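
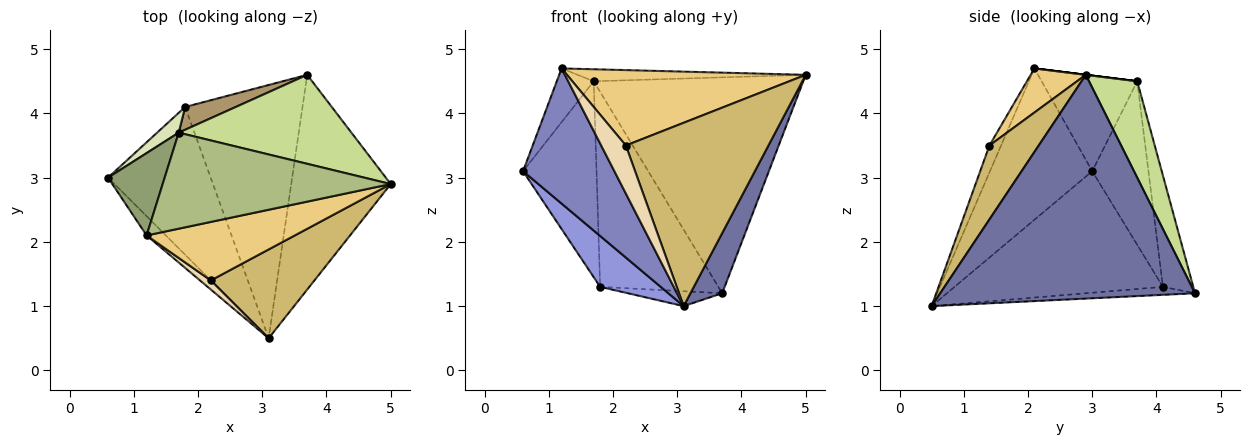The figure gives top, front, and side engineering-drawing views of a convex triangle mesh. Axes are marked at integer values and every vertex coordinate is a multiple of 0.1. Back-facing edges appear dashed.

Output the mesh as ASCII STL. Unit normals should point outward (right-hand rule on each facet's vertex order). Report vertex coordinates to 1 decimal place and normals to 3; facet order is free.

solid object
 facet normal 0.908 -0.113 -0.404
  outer loop
   vertex 3.7 4.6 1.2
   vertex 5.0 2.9 4.6
   vertex 3.1 0.5 1.0
  endloop
 endfacet
 facet normal -0.743 -0.663 -0.095
  outer loop
   vertex 1.2 2.1 4.7
   vertex 0.6 3.0 3.1
   vertex 3.1 0.5 1.0
  endloop
 endfacet
 facet normal -0.746 -0.217 -0.630
  outer loop
   vertex 1.8 4.1 1.3
   vertex 3.1 0.5 1.0
   vertex 0.6 3.0 3.1
  endloop
 endfacet
 facet normal -0.068 0.059 -0.996
  outer loop
   vertex 1.8 4.1 1.3
   vertex 3.7 4.6 1.2
   vertex 3.1 0.5 1.0
  endloop
 endfacet
 facet normal -0.816 0.316 0.484
  outer loop
   vertex 1.7 3.7 4.5
   vertex 0.6 3.0 3.1
   vertex 1.2 2.1 4.7
  endloop
 endfacet
 facet normal 0.000 0.124 0.992
  outer loop
   vertex 1.7 3.7 4.5
   vertex 1.2 2.1 4.7
   vertex 5.0 2.9 4.6
  endloop
 endfacet
 facet normal 0.208 0.904 0.373
  outer loop
   vertex 1.7 3.7 4.5
   vertex 5.0 2.9 4.6
   vertex 3.7 4.6 1.2
  endloop
 endfacet
 facet normal -0.606 0.792 0.080
  outer loop
   vertex 1.7 3.7 4.5
   vertex 1.8 4.1 1.3
   vertex 0.6 3.0 3.1
  endloop
 endfacet
 facet normal -0.247 0.962 0.113
  outer loop
   vertex 1.7 3.7 4.5
   vertex 3.7 4.6 1.2
   vertex 1.8 4.1 1.3
  endloop
 endfacet
 facet normal 0.297 -0.859 0.416
  outer loop
   vertex 2.2 1.4 3.5
   vertex 3.1 0.5 1.0
   vertex 5.0 2.9 4.6
  endloop
 endfacet
 facet normal 0.180 -0.777 0.603
  outer loop
   vertex 2.2 1.4 3.5
   vertex 5.0 2.9 4.6
   vertex 1.2 2.1 4.7
  endloop
 endfacet
 facet normal -0.421 -0.891 0.169
  outer loop
   vertex 2.2 1.4 3.5
   vertex 1.2 2.1 4.7
   vertex 3.1 0.5 1.0
  endloop
 endfacet
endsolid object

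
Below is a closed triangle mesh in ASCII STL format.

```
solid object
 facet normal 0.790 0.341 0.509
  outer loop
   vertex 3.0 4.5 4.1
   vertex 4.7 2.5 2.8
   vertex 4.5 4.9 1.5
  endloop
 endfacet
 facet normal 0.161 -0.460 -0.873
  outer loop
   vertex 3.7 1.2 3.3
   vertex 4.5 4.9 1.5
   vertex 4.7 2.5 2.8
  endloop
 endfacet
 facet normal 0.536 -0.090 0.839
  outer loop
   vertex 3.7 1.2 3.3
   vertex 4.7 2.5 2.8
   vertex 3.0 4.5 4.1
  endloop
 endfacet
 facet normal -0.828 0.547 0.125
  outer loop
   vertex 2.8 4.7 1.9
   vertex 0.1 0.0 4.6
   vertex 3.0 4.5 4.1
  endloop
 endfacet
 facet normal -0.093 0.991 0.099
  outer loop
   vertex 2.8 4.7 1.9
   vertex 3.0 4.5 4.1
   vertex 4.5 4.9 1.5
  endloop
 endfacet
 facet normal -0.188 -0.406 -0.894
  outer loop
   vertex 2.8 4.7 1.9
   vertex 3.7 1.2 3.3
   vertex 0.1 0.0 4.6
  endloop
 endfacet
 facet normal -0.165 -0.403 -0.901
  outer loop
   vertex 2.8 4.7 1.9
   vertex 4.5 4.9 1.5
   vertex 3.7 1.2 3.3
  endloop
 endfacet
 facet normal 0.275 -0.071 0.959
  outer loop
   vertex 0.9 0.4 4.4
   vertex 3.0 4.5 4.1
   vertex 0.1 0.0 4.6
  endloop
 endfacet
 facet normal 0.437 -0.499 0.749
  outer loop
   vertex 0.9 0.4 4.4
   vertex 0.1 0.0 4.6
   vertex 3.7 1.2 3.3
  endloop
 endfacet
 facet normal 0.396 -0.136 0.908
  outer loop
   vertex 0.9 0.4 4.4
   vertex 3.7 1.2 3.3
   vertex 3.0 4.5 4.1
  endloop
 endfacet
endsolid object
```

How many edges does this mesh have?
15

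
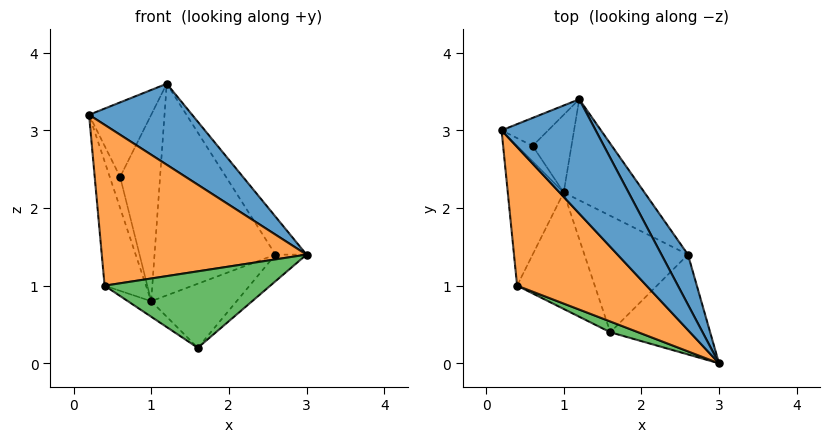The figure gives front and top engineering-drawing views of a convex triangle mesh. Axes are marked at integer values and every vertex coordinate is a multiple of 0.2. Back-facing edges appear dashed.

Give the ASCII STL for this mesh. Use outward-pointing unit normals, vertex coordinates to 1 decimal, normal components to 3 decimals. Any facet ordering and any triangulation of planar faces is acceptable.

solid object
 facet normal -0.095 -0.576 0.812
  outer loop
   vertex 1.2 3.4 3.6
   vertex 0.2 3.0 3.2
   vertex 3.0 0.0 1.4
  endloop
 endfacet
 facet normal -0.365 -0.705 0.608
  outer loop
   vertex 0.4 1.0 1.0
   vertex 3.0 0.0 1.4
   vertex 0.2 3.0 3.2
  endloop
 endfacet
 facet normal -0.373 -0.919 0.129
  outer loop
   vertex 0.4 1.0 1.0
   vertex 1.6 0.4 0.2
   vertex 3.0 0.0 1.4
  endloop
 endfacet
 facet normal -0.845 0.356 -0.400
  outer loop
   vertex 0.4 1.0 1.0
   vertex 0.2 3.0 3.2
   vertex 1.0 2.2 0.8
  endloop
 endfacet
 facet normal -0.511 0.114 -0.852
  outer loop
   vertex 0.4 1.0 1.0
   vertex 1.0 2.2 0.8
   vertex 1.6 0.4 0.2
  endloop
 endfacet
 facet normal -0.228 0.912 -0.342
  outer loop
   vertex 0.6 2.8 2.4
   vertex 0.2 3.0 3.2
   vertex 1.2 3.4 3.6
  endloop
 endfacet
 facet normal -0.408 0.816 -0.408
  outer loop
   vertex 0.6 2.8 2.4
   vertex 1.0 2.2 0.8
   vertex 0.2 3.0 3.2
  endloop
 endfacet
 facet normal -0.152 0.912 -0.380
  outer loop
   vertex 0.6 2.8 2.4
   vertex 1.2 3.4 3.6
   vertex 1.0 2.2 0.8
  endloop
 endfacet
 facet normal 0.670 0.191 -0.718
  outer loop
   vertex 2.6 1.4 1.4
   vertex 3.0 0.0 1.4
   vertex 1.6 0.4 0.2
  endloop
 endfacet
 facet normal 0.495 0.419 -0.761
  outer loop
   vertex 2.6 1.4 1.4
   vertex 1.6 0.4 0.2
   vertex 1.0 2.2 0.8
  endloop
 endfacet
 facet normal 0.904 0.258 0.340
  outer loop
   vertex 2.6 1.4 1.4
   vertex 1.2 3.4 3.6
   vertex 3.0 0.0 1.4
  endloop
 endfacet
 facet normal 0.522 0.770 -0.367
  outer loop
   vertex 2.6 1.4 1.4
   vertex 1.0 2.2 0.8
   vertex 1.2 3.4 3.6
  endloop
 endfacet
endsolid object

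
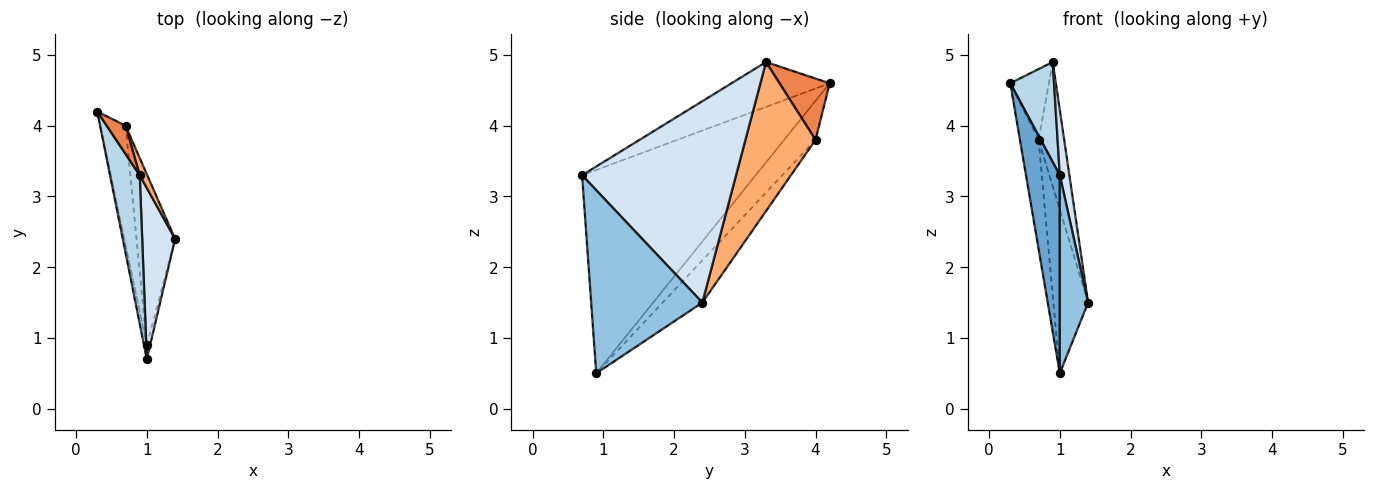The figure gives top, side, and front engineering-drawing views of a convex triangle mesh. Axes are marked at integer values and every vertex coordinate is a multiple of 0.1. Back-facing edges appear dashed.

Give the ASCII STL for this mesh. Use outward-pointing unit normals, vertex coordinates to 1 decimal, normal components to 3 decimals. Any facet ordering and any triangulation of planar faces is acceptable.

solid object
 facet normal -0.981 -0.191 -0.014
  outer loop
   vertex 1.0 0.9 0.5
   vertex 1.0 0.7 3.3
   vertex 0.3 4.2 4.6
  endloop
 endfacet
 facet normal 0.969 -0.247 -0.018
  outer loop
   vertex 1.0 0.9 0.5
   vertex 1.4 2.4 1.5
   vertex 1.0 0.7 3.3
  endloop
 endfacet
 facet normal -0.782 -0.349 0.517
  outer loop
   vertex 0.9 3.3 4.9
   vertex 0.3 4.2 4.6
   vertex 1.0 0.7 3.3
  endloop
 endfacet
 facet normal 0.985 -0.061 0.161
  outer loop
   vertex 0.9 3.3 4.9
   vertex 1.0 0.7 3.3
   vertex 1.4 2.4 1.5
  endloop
 endfacet
 facet normal 0.770 0.592 0.237
  outer loop
   vertex 0.7 4.0 3.8
   vertex 0.3 4.2 4.6
   vertex 0.9 3.3 4.9
  endloop
 endfacet
 facet normal 0.938 0.342 0.047
  outer loop
   vertex 0.7 4.0 3.8
   vertex 0.9 3.3 4.9
   vertex 1.4 2.4 1.5
  endloop
 endfacet
 facet normal -0.751 0.446 -0.487
  outer loop
   vertex 0.7 4.0 3.8
   vertex 1.0 0.9 0.5
   vertex 0.3 4.2 4.6
  endloop
 endfacet
 facet normal -0.620 0.543 -0.566
  outer loop
   vertex 0.7 4.0 3.8
   vertex 1.4 2.4 1.5
   vertex 1.0 0.9 0.5
  endloop
 endfacet
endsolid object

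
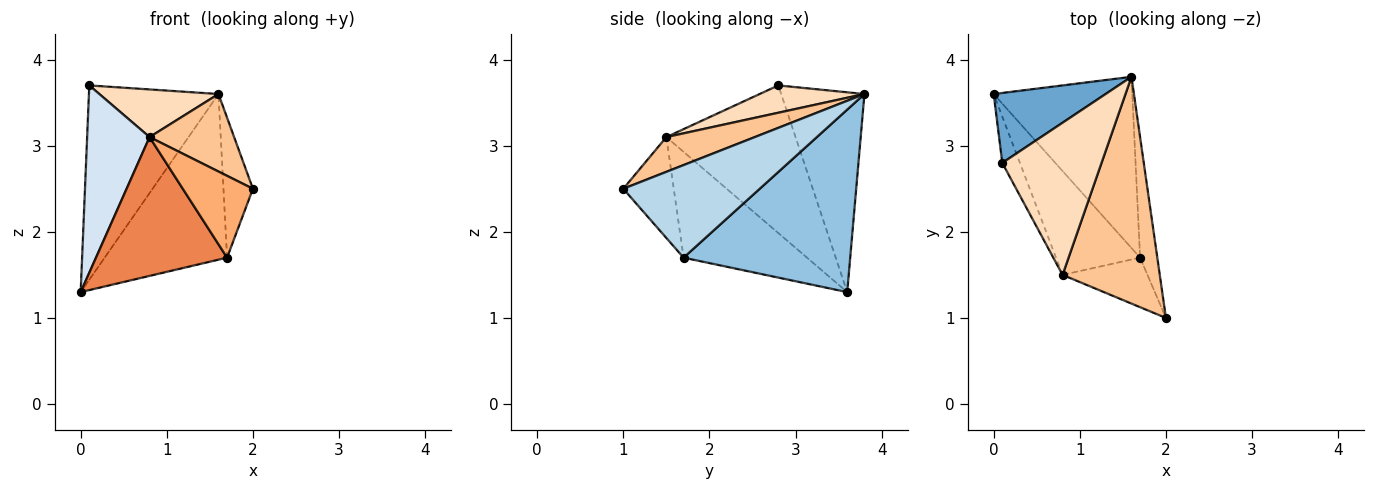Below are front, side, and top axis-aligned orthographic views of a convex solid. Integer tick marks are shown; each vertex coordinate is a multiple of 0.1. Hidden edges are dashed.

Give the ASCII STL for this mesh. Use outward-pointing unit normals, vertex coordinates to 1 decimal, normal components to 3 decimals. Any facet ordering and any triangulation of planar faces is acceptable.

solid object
 facet normal -0.517 0.805 0.290
  outer loop
   vertex 0.1 2.8 3.7
   vertex 1.6 3.8 3.6
   vertex 0.0 3.6 1.3
  endloop
 endfacet
 facet normal 0.687 0.505 -0.522
  outer loop
   vertex 1.7 1.7 1.7
   vertex 0.0 3.6 1.3
   vertex 1.6 3.8 3.6
  endloop
 endfacet
 facet normal 0.962 0.208 -0.179
  outer loop
   vertex 1.7 1.7 1.7
   vertex 1.6 3.8 3.6
   vertex 2.0 1.0 2.5
  endloop
 endfacet
 facet normal -0.895 -0.433 -0.107
  outer loop
   vertex 0.8 1.5 3.1
   vertex 0.1 2.8 3.7
   vertex 0.0 3.6 1.3
  endloop
 endfacet
 facet normal -0.602 -0.639 -0.478
  outer loop
   vertex 0.8 1.5 3.1
   vertex 0.0 3.6 1.3
   vertex 1.7 1.7 1.7
  endloop
 endfacet
 facet normal -0.524 -0.729 -0.441
  outer loop
   vertex 0.8 1.5 3.1
   vertex 1.7 1.7 1.7
   vertex 2.0 1.0 2.5
  endloop
 endfacet
 facet normal 0.321 -0.306 0.896
  outer loop
   vertex 0.8 1.5 3.1
   vertex 2.0 1.0 2.5
   vertex 1.6 3.8 3.6
  endloop
 endfacet
 facet normal 0.254 -0.289 0.923
  outer loop
   vertex 0.8 1.5 3.1
   vertex 1.6 3.8 3.6
   vertex 0.1 2.8 3.7
  endloop
 endfacet
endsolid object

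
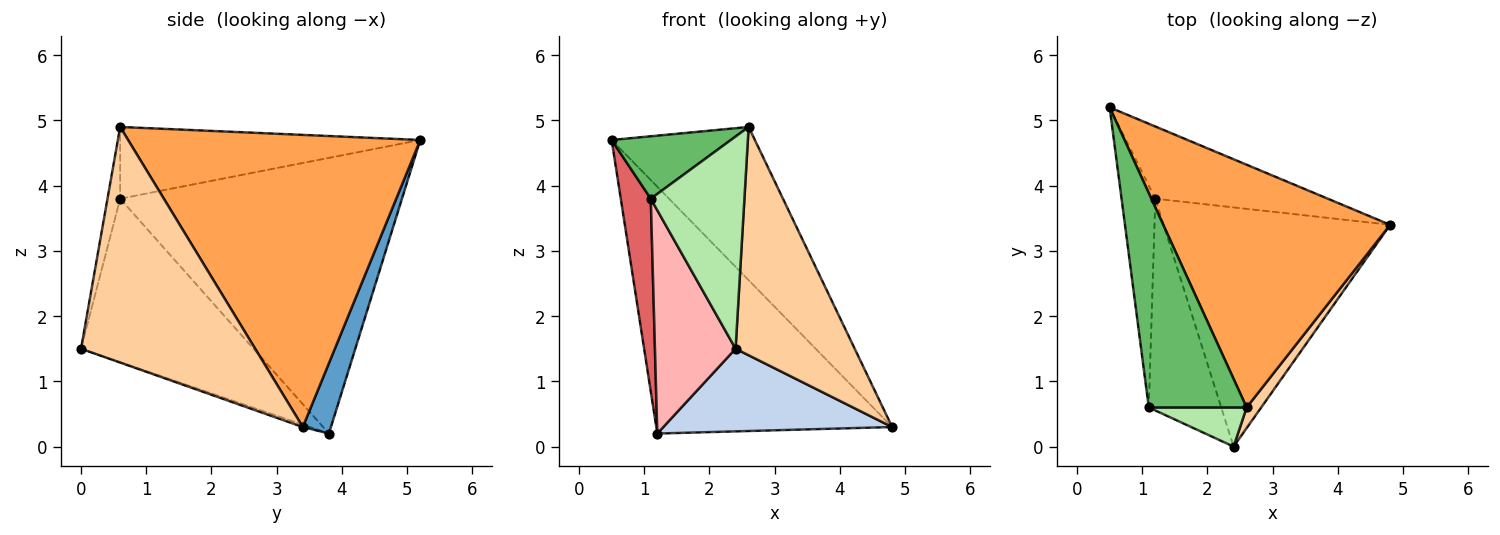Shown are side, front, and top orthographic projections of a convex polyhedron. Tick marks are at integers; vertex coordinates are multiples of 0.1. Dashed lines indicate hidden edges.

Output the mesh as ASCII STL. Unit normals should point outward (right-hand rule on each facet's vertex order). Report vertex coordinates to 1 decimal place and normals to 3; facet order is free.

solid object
 facet normal 0.114 0.954 -0.279
  outer loop
   vertex 1.2 3.8 0.2
   vertex 0.5 5.2 4.7
   vertex 4.8 3.4 0.3
  endloop
 endfacet
 facet normal -0.010 -0.327 -0.945
  outer loop
   vertex 1.2 3.8 0.2
   vertex 4.8 3.4 0.3
   vertex 2.4 0.0 1.5
  endloop
 endfacet
 facet normal 0.736 0.361 0.572
  outer loop
   vertex 2.6 0.6 4.9
   vertex 4.8 3.4 0.3
   vertex 0.5 5.2 4.7
  endloop
 endfacet
 facet normal 0.824 -0.564 0.051
  outer loop
   vertex 2.6 0.6 4.9
   vertex 2.4 0.0 1.5
   vertex 4.8 3.4 0.3
  endloop
 endfacet
 facet normal -0.576 -0.229 0.785
  outer loop
   vertex 1.1 0.6 3.8
   vertex 2.6 0.6 4.9
   vertex 0.5 5.2 4.7
  endloop
 endfacet
 facet normal -0.132 -0.975 0.180
  outer loop
   vertex 1.1 0.6 3.8
   vertex 2.4 0.0 1.5
   vertex 2.6 0.6 4.9
  endloop
 endfacet
 facet normal -0.987 -0.105 -0.121
  outer loop
   vertex 1.1 0.6 3.8
   vertex 0.5 5.2 4.7
   vertex 1.2 3.8 0.2
  endloop
 endfacet
 facet normal -0.841 -0.393 -0.373
  outer loop
   vertex 1.1 0.6 3.8
   vertex 1.2 3.8 0.2
   vertex 2.4 0.0 1.5
  endloop
 endfacet
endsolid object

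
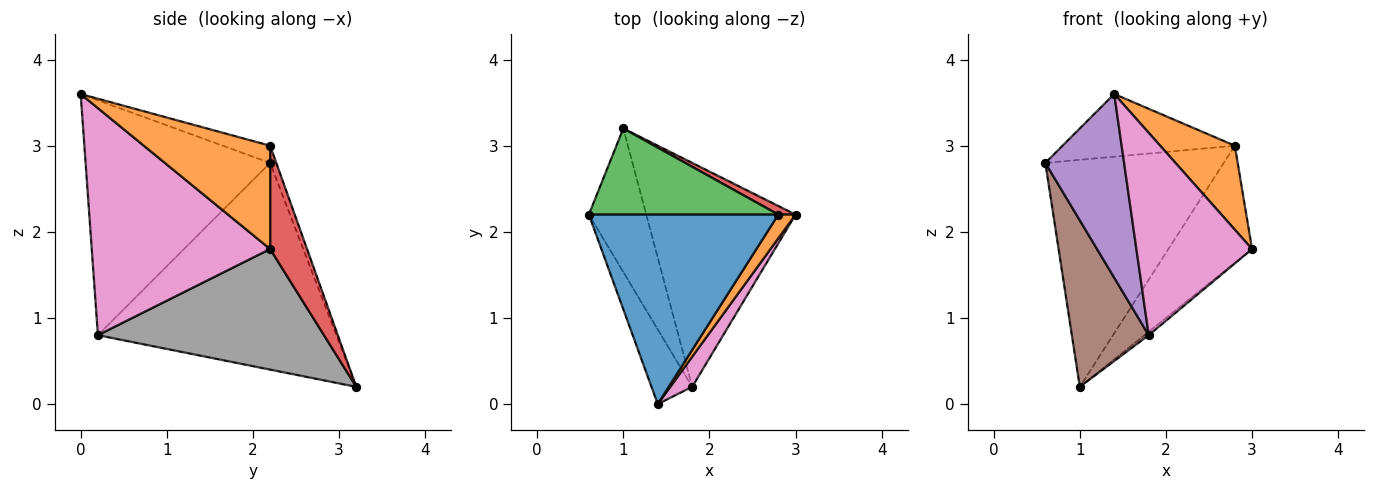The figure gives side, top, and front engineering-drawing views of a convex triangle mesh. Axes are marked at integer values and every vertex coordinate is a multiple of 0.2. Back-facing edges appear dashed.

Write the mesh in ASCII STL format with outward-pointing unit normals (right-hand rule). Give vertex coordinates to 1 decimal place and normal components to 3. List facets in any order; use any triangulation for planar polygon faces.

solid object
 facet normal -0.086 0.313 0.946
  outer loop
   vertex 2.8 2.2 3.0
   vertex 0.6 2.2 2.8
   vertex 1.4 0.0 3.6
  endloop
 endfacet
 facet normal 0.852 -0.504 0.142
  outer loop
   vertex 2.8 2.2 3.0
   vertex 1.4 0.0 3.6
   vertex 3.0 2.2 1.8
  endloop
 endfacet
 facet normal -0.032 0.935 0.354
  outer loop
   vertex 2.8 2.2 3.0
   vertex 1.0 3.2 0.2
   vertex 0.6 2.2 2.8
  endloop
 endfacet
 facet normal 0.403 0.913 0.067
  outer loop
   vertex 2.8 2.2 3.0
   vertex 3.0 2.2 1.8
   vertex 1.0 3.2 0.2
  endloop
 endfacet
 facet normal -0.908 -0.388 -0.157
  outer loop
   vertex 1.8 0.2 0.8
   vertex 1.4 0.0 3.6
   vertex 0.6 2.2 2.8
  endloop
 endfacet
 facet normal -0.920 -0.297 -0.256
  outer loop
   vertex 1.8 0.2 0.8
   vertex 0.6 2.2 2.8
   vertex 1.0 3.2 0.2
  endloop
 endfacet
 facet normal 0.836 -0.542 0.081
  outer loop
   vertex 1.8 0.2 0.8
   vertex 3.0 2.2 1.8
   vertex 1.4 0.0 3.6
  endloop
 endfacet
 facet normal 0.628 0.012 -0.778
  outer loop
   vertex 1.8 0.2 0.8
   vertex 1.0 3.2 0.2
   vertex 3.0 2.2 1.8
  endloop
 endfacet
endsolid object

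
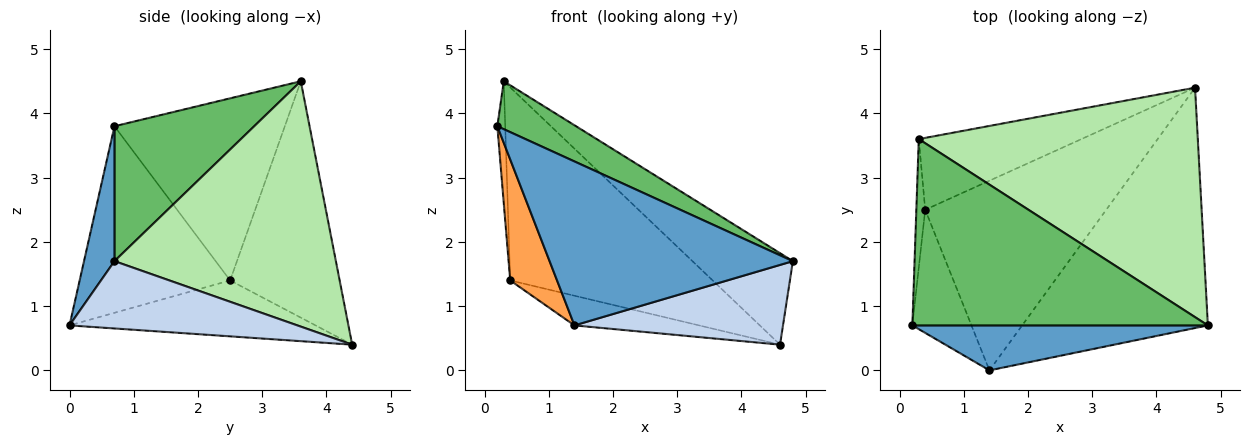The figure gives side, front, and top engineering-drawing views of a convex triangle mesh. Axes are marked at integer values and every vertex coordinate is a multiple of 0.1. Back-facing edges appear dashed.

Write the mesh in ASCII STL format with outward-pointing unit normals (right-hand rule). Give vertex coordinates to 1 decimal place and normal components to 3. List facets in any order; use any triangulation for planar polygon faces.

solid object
 facet normal 0.120 -0.957 0.263
  outer loop
   vertex 1.4 0.0 0.7
   vertex 4.8 0.7 1.7
   vertex 0.2 0.7 3.8
  endloop
 endfacet
 facet normal 0.325 -0.298 -0.898
  outer loop
   vertex 1.4 0.0 0.7
   vertex 4.6 4.4 0.4
   vertex 4.8 0.7 1.7
  endloop
 endfacet
 facet normal -0.914 -0.284 -0.290
  outer loop
   vertex 0.4 2.5 1.4
   vertex 1.4 0.0 0.7
   vertex 0.2 0.7 3.8
  endloop
 endfacet
 facet normal -0.292 0.148 -0.945
  outer loop
   vertex 0.4 2.5 1.4
   vertex 4.6 4.4 0.4
   vertex 1.4 0.0 0.7
  endloop
 endfacet
 facet normal 0.404 -0.228 0.886
  outer loop
   vertex 0.3 3.6 4.5
   vertex 0.2 0.7 3.8
   vertex 4.8 0.7 1.7
  endloop
 endfacet
 facet normal 0.633 0.287 0.719
  outer loop
   vertex 0.3 3.6 4.5
   vertex 4.8 0.7 1.7
   vertex 4.6 4.4 0.4
  endloop
 endfacet
 facet normal -0.998 0.046 -0.049
  outer loop
   vertex 0.3 3.6 4.5
   vertex 0.4 2.5 1.4
   vertex 0.2 0.7 3.8
  endloop
 endfacet
 facet normal -0.452 0.836 -0.311
  outer loop
   vertex 0.3 3.6 4.5
   vertex 4.6 4.4 0.4
   vertex 0.4 2.5 1.4
  endloop
 endfacet
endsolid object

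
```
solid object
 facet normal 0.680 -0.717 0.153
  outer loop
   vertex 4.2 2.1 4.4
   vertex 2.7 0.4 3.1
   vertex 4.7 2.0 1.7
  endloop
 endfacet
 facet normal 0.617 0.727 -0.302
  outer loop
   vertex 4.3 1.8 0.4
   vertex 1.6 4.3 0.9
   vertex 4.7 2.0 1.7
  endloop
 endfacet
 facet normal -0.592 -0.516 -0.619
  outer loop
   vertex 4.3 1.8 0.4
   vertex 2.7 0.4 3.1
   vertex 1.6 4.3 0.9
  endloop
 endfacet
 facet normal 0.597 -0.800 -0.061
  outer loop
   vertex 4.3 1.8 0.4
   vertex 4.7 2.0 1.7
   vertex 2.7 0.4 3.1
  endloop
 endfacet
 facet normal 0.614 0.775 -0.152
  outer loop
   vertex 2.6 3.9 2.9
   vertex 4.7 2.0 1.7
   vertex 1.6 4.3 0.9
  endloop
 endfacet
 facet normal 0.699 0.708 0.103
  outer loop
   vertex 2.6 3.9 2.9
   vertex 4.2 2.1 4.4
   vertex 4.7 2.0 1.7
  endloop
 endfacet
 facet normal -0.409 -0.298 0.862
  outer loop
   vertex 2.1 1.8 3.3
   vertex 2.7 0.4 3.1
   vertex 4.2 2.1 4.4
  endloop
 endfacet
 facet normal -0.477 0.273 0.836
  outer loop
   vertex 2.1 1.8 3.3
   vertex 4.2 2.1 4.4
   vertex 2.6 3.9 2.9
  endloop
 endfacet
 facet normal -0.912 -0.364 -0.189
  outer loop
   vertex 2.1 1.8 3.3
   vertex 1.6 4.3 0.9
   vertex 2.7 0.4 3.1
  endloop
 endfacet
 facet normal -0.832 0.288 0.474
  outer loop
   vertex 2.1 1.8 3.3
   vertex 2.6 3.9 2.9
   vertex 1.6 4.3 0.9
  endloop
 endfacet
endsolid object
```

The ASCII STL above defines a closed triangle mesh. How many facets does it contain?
10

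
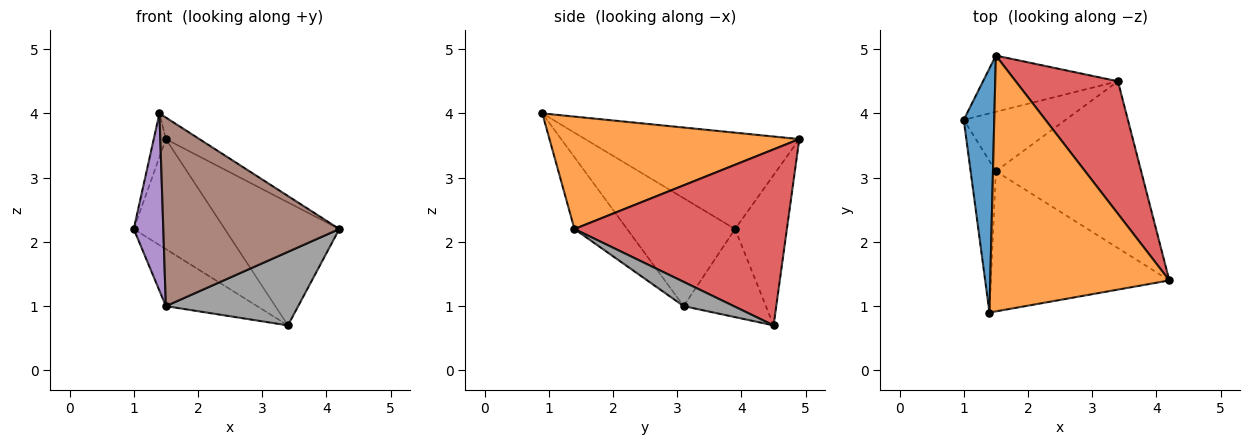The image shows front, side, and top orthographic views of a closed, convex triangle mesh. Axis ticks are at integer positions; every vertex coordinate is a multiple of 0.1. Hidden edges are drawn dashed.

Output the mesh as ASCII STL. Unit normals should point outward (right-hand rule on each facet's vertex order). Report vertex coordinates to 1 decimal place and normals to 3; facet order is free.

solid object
 facet normal -0.952 0.054 0.301
  outer loop
   vertex 1.5 4.9 3.6
   vertex 1.0 3.9 2.2
   vertex 1.4 0.9 4.0
  endloop
 endfacet
 facet normal 0.530 0.071 0.845
  outer loop
   vertex 1.5 4.9 3.6
   vertex 1.4 0.9 4.0
   vertex 4.2 1.4 2.2
  endloop
 endfacet
 facet normal -0.452 0.794 -0.406
  outer loop
   vertex 3.4 4.5 0.7
   vertex 1.0 3.9 2.2
   vertex 1.5 4.9 3.6
  endloop
 endfacet
 facet normal 0.784 0.423 0.455
  outer loop
   vertex 3.4 4.5 0.7
   vertex 1.5 4.9 3.6
   vertex 4.2 1.4 2.2
  endloop
 endfacet
 facet normal -0.941 -0.258 -0.220
  outer loop
   vertex 1.5 3.1 1.0
   vertex 1.4 0.9 4.0
   vertex 1.0 3.9 2.2
  endloop
 endfacet
 facet normal -0.234 -0.780 -0.580
  outer loop
   vertex 1.5 3.1 1.0
   vertex 4.2 1.4 2.2
   vertex 1.4 0.9 4.0
  endloop
 endfacet
 facet normal -0.529 0.587 -0.612
  outer loop
   vertex 1.5 3.1 1.0
   vertex 1.0 3.9 2.2
   vertex 3.4 4.5 0.7
  endloop
 endfacet
 facet normal 0.151 -0.399 -0.905
  outer loop
   vertex 1.5 3.1 1.0
   vertex 3.4 4.5 0.7
   vertex 4.2 1.4 2.2
  endloop
 endfacet
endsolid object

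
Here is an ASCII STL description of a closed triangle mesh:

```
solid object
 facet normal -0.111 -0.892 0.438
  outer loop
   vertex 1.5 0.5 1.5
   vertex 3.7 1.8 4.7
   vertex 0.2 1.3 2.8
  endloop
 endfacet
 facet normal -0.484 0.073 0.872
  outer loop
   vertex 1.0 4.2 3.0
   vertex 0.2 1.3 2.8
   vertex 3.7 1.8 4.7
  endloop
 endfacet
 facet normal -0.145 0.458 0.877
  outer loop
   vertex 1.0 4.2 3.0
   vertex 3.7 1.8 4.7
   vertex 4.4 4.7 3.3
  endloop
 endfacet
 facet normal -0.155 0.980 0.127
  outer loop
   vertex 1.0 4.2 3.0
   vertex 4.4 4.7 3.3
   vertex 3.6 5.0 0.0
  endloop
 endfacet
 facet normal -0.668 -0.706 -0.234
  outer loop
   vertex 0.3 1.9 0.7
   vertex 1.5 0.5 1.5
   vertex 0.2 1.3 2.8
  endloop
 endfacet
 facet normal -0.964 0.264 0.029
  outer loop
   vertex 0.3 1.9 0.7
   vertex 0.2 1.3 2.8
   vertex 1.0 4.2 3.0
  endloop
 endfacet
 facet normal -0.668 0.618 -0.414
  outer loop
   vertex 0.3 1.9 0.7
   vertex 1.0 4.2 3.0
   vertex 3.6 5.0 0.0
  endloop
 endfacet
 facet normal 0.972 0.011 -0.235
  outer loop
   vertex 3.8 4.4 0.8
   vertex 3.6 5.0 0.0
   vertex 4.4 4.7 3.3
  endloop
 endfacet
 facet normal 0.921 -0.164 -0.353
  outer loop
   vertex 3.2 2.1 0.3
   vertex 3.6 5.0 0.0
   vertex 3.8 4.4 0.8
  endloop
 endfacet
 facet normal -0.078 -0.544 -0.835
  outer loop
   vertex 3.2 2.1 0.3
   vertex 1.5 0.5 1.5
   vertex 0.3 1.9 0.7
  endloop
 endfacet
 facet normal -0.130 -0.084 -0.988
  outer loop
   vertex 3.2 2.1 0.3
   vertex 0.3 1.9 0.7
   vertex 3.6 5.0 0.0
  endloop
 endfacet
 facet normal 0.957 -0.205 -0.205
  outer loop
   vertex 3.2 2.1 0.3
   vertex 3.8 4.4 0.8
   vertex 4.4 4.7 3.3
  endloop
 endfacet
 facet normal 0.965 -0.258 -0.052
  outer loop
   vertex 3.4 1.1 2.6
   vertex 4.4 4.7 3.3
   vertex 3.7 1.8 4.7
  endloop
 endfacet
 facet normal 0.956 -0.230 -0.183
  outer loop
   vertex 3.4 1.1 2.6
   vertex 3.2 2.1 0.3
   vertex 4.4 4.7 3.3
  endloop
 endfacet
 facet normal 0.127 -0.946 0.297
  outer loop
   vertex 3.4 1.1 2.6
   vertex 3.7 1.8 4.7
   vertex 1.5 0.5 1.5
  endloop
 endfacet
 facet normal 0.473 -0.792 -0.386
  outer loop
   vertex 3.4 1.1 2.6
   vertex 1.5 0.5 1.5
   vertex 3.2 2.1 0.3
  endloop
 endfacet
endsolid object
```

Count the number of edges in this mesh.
24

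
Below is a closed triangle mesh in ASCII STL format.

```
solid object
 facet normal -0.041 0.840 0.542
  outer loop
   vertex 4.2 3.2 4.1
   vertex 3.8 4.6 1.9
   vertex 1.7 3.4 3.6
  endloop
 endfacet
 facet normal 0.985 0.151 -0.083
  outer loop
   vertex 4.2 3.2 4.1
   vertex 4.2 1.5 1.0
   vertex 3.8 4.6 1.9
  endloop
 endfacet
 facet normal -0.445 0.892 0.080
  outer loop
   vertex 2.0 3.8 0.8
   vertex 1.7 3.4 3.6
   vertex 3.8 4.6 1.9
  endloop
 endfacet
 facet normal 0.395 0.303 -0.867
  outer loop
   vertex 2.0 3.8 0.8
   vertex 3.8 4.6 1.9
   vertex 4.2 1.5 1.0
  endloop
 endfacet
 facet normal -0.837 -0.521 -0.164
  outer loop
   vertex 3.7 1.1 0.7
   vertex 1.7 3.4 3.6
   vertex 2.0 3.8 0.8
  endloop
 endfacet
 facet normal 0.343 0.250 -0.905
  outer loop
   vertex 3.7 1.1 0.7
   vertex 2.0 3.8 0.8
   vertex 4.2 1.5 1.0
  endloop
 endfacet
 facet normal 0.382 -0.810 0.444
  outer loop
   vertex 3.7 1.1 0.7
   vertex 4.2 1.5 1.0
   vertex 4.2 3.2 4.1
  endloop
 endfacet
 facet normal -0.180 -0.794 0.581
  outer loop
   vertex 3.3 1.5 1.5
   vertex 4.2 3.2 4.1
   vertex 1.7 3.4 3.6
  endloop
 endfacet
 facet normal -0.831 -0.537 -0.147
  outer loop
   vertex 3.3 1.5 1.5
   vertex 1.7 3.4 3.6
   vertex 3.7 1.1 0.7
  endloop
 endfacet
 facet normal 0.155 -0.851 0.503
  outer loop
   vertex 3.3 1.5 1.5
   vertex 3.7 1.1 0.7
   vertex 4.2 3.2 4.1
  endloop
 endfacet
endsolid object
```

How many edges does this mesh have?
15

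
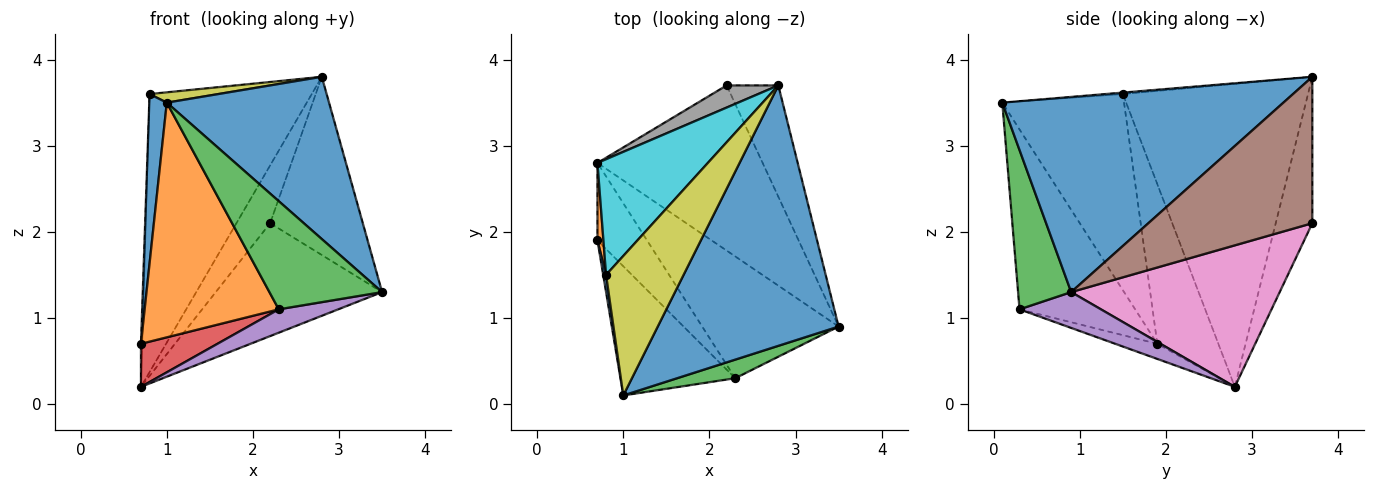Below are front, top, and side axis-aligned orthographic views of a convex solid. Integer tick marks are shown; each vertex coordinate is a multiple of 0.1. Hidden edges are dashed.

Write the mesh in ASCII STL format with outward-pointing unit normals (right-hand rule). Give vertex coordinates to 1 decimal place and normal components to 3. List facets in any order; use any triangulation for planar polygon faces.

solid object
 facet normal 0.676 -0.390 0.626
  outer loop
   vertex 1.0 0.1 3.5
   vertex 3.5 0.9 1.3
   vertex 2.8 3.7 3.8
  endloop
 endfacet
 facet normal -0.603 -0.699 -0.385
  outer loop
   vertex 2.3 0.3 1.1
   vertex 1.0 0.1 3.5
   vertex 0.7 1.9 0.7
  endloop
 endfacet
 facet normal 0.421 -0.894 0.154
  outer loop
   vertex 2.3 0.3 1.1
   vertex 3.5 0.9 1.3
   vertex 1.0 0.1 3.5
  endloop
 endfacet
 facet normal -0.258 -0.469 -0.845
  outer loop
   vertex 2.3 0.3 1.1
   vertex 0.7 1.9 0.7
   vertex 0.7 2.8 0.2
  endloop
 endfacet
 facet normal 0.250 -0.183 -0.951
  outer loop
   vertex 2.3 0.3 1.1
   vertex 0.7 2.8 0.2
   vertex 3.5 0.9 1.3
  endloop
 endfacet
 facet normal 0.832 0.470 -0.294
  outer loop
   vertex 2.2 3.7 2.1
   vertex 2.8 3.7 3.8
   vertex 3.5 0.9 1.3
  endloop
 endfacet
 facet normal 0.577 0.461 -0.674
  outer loop
   vertex 2.2 3.7 2.1
   vertex 3.5 0.9 1.3
   vertex 0.7 2.8 0.2
  endloop
 endfacet
 facet normal -0.712 0.656 0.251
  outer loop
   vertex 2.2 3.7 2.1
   vertex 0.7 2.8 0.2
   vertex 2.8 3.7 3.8
  endloop
 endfacet
 facet normal -0.018 -0.074 0.997
  outer loop
   vertex 0.8 1.5 3.6
   vertex 1.0 0.1 3.5
   vertex 2.8 3.7 3.8
  endloop
 endfacet
 facet normal -0.725 0.635 0.264
  outer loop
   vertex 0.8 1.5 3.6
   vertex 2.8 3.7 3.8
   vertex 0.7 2.8 0.2
  endloop
 endfacet
 facet normal -0.990 -0.142 0.014
  outer loop
   vertex 0.8 1.5 3.6
   vertex 0.7 1.9 0.7
   vertex 1.0 0.1 3.5
  endloop
 endfacet
 facet normal -0.999 0.021 0.037
  outer loop
   vertex 0.8 1.5 3.6
   vertex 0.7 2.8 0.2
   vertex 0.7 1.9 0.7
  endloop
 endfacet
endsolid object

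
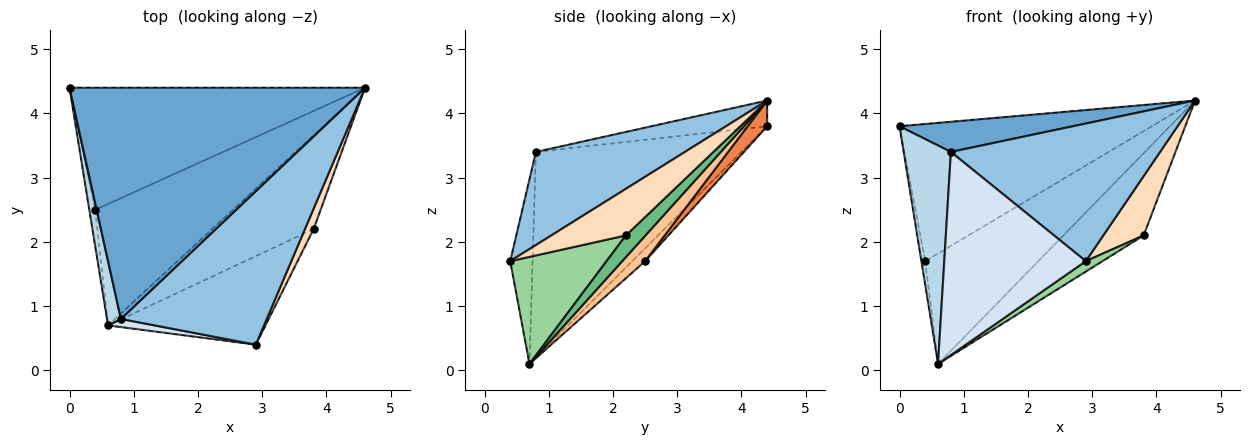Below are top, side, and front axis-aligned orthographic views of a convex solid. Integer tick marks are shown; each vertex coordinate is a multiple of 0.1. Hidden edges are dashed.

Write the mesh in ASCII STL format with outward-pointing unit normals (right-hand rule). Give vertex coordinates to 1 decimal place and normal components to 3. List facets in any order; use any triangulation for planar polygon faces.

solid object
 facet normal -0.086 -0.129 0.988
  outer loop
   vertex 0.8 0.8 3.4
   vertex 4.6 4.4 4.2
   vertex 0.0 4.4 3.8
  endloop
 endfacet
 facet normal 0.430 -0.603 0.672
  outer loop
   vertex 0.8 0.8 3.4
   vertex 2.9 0.4 1.7
   vertex 4.6 4.4 4.2
  endloop
 endfacet
 facet normal -0.973 -0.223 0.066
  outer loop
   vertex 0.8 0.8 3.4
   vertex 0.0 4.4 3.8
   vertex 0.6 0.7 0.1
  endloop
 endfacet
 facet normal -0.156 -0.987 0.039
  outer loop
   vertex 0.8 0.8 3.4
   vertex 0.6 0.7 0.1
   vertex 2.9 0.4 1.7
  endloop
 endfacet
 facet normal 0.058 0.746 -0.664
  outer loop
   vertex 0.4 2.5 1.7
   vertex 0.0 4.4 3.8
   vertex 4.6 4.4 4.2
  endloop
 endfacet
 facet normal -0.877 0.261 -0.403
  outer loop
   vertex 0.4 2.5 1.7
   vertex 0.6 0.7 0.1
   vertex 0.0 4.4 3.8
  endloop
 endfacet
 facet normal 0.135 0.667 -0.733
  outer loop
   vertex 0.4 2.5 1.7
   vertex 4.6 4.4 4.2
   vertex 0.6 0.7 0.1
  endloop
 endfacet
 facet normal 0.868 -0.470 0.162
  outer loop
   vertex 3.8 2.2 2.1
   vertex 4.6 4.4 4.2
   vertex 2.9 0.4 1.7
  endloop
 endfacet
 facet normal 0.159 0.651 -0.742
  outer loop
   vertex 3.8 2.2 2.1
   vertex 0.6 0.7 0.1
   vertex 4.6 4.4 4.2
  endloop
 endfacet
 facet normal 0.560 -0.097 -0.823
  outer loop
   vertex 3.8 2.2 2.1
   vertex 2.9 0.4 1.7
   vertex 0.6 0.7 0.1
  endloop
 endfacet
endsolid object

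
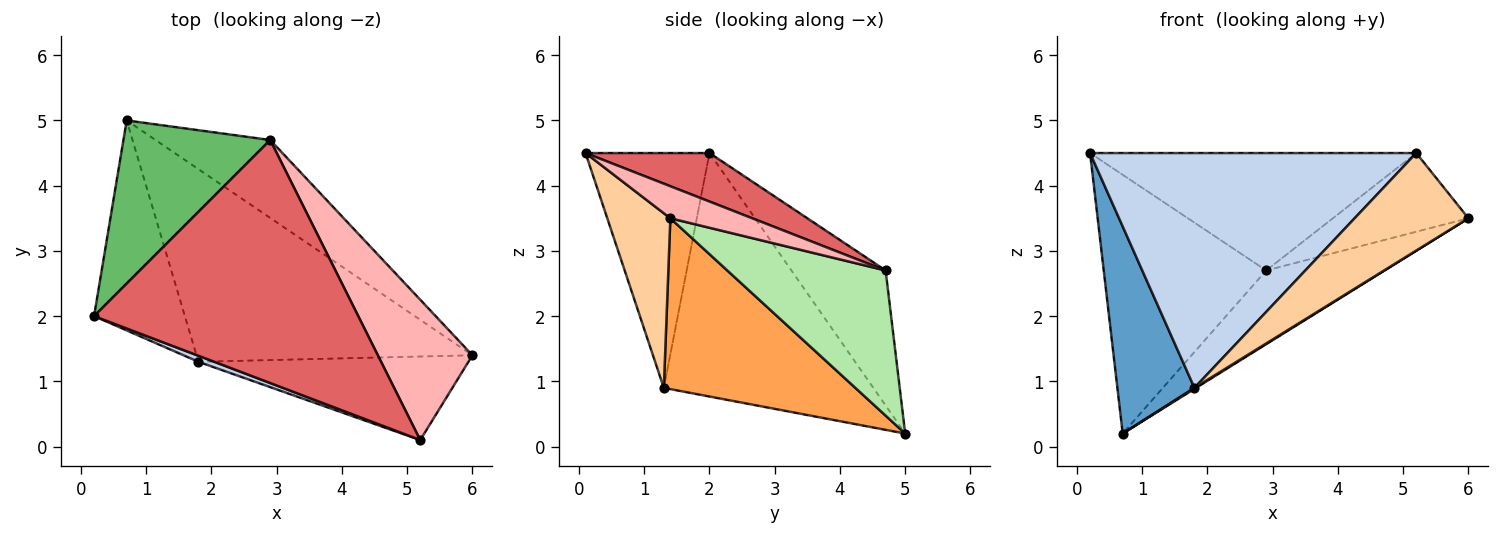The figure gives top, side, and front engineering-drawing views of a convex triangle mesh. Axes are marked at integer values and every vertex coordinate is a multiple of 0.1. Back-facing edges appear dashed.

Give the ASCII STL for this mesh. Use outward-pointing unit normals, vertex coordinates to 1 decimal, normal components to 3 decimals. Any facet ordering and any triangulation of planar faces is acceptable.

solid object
 facet normal -0.886 -0.326 -0.330
  outer loop
   vertex 1.8 1.3 0.9
   vertex 0.2 2.0 4.5
   vertex 0.7 5.0 0.2
  endloop
 endfacet
 facet normal -0.355 -0.935 0.024
  outer loop
   vertex 1.8 1.3 0.9
   vertex 5.2 0.1 4.5
   vertex 0.2 2.0 4.5
  endloop
 endfacet
 facet normal 0.526 -0.004 -0.850
  outer loop
   vertex 1.8 1.3 0.9
   vertex 0.7 5.0 0.2
   vertex 6.0 1.4 3.5
  endloop
 endfacet
 facet normal 0.388 -0.700 -0.600
  outer loop
   vertex 1.8 1.3 0.9
   vertex 6.0 1.4 3.5
   vertex 5.2 0.1 4.5
  endloop
 endfacet
 facet normal -0.440 0.760 0.479
  outer loop
   vertex 2.9 4.7 2.7
   vertex 0.7 5.0 0.2
   vertex 0.2 2.0 4.5
  endloop
 endfacet
 facet normal 0.677 0.506 -0.535
  outer loop
   vertex 2.9 4.7 2.7
   vertex 6.0 1.4 3.5
   vertex 0.7 5.0 0.2
  endloop
 endfacet
 facet normal 0.163 0.429 0.888
  outer loop
   vertex 2.9 4.7 2.7
   vertex 0.2 2.0 4.5
   vertex 5.2 0.1 4.5
  endloop
 endfacet
 facet normal 0.283 0.469 0.836
  outer loop
   vertex 2.9 4.7 2.7
   vertex 5.2 0.1 4.5
   vertex 6.0 1.4 3.5
  endloop
 endfacet
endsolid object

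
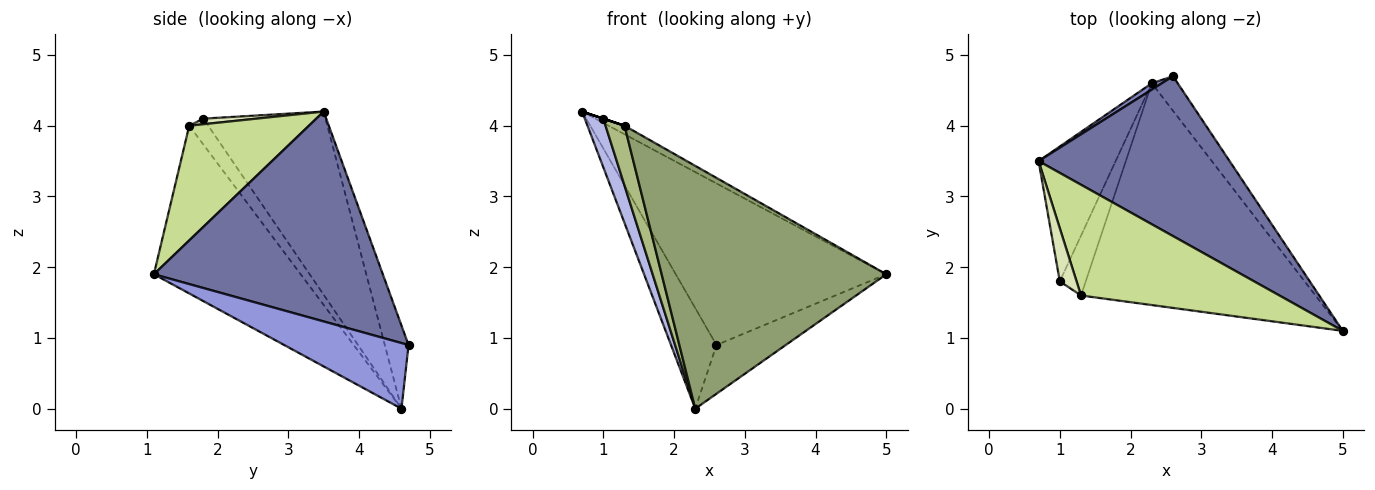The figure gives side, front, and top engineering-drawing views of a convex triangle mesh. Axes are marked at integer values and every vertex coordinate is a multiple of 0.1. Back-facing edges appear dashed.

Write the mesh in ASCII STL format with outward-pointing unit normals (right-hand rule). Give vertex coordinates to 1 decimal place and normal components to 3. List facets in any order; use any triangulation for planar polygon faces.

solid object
 facet normal 0.612 0.562 0.557
  outer loop
   vertex 2.6 4.7 0.9
   vertex 0.7 3.5 4.2
   vertex 5.0 1.1 1.9
  endloop
 endfacet
 facet normal -0.462 0.885 0.056
  outer loop
   vertex 2.3 4.6 0.0
   vertex 0.7 3.5 4.2
   vertex 2.6 4.7 0.9
  endloop
 endfacet
 facet normal 0.826 0.460 -0.326
  outer loop
   vertex 2.3 4.6 0.0
   vertex 2.6 4.7 0.9
   vertex 5.0 1.1 1.9
  endloop
 endfacet
 facet normal -0.913 -0.139 -0.384
  outer loop
   vertex 1.0 1.8 4.1
   vertex 0.7 3.5 4.2
   vertex 2.3 4.6 0.0
  endloop
 endfacet
 facet normal -0.435 -0.665 -0.607
  outer loop
   vertex 1.3 1.6 4.0
   vertex 2.3 4.6 0.0
   vertex 5.0 1.1 1.9
  endloop
 endfacet
 facet normal -0.577 -0.577 -0.577
  outer loop
   vertex 1.3 1.6 4.0
   vertex 1.0 1.8 4.1
   vertex 2.3 4.6 0.0
  endloop
 endfacet
 facet normal 0.499 0.067 0.864
  outer loop
   vertex 1.3 1.6 4.0
   vertex 5.0 1.1 1.9
   vertex 0.7 3.5 4.2
  endloop
 endfacet
 facet normal 0.316 0.000 0.949
  outer loop
   vertex 1.3 1.6 4.0
   vertex 0.7 3.5 4.2
   vertex 1.0 1.8 4.1
  endloop
 endfacet
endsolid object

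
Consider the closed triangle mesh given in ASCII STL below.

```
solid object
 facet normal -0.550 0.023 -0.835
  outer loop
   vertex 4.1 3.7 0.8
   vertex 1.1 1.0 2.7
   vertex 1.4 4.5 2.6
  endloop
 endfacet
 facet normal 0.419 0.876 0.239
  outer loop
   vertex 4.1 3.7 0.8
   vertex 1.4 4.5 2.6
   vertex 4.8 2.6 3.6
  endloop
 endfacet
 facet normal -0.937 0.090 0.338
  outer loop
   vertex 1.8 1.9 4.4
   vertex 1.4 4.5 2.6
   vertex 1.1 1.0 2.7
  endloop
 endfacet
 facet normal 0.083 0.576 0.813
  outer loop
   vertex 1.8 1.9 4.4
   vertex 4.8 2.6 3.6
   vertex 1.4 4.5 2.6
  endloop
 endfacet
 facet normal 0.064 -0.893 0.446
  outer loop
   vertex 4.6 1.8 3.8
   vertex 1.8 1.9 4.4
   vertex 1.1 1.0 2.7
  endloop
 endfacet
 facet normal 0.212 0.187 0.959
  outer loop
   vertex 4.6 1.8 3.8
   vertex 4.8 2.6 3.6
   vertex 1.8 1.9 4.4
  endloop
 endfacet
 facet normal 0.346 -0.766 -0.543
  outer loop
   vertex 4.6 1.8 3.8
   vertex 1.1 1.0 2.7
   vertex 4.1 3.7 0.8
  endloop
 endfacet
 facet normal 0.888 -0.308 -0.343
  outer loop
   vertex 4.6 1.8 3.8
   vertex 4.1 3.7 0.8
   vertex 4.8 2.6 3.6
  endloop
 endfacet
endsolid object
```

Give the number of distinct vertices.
6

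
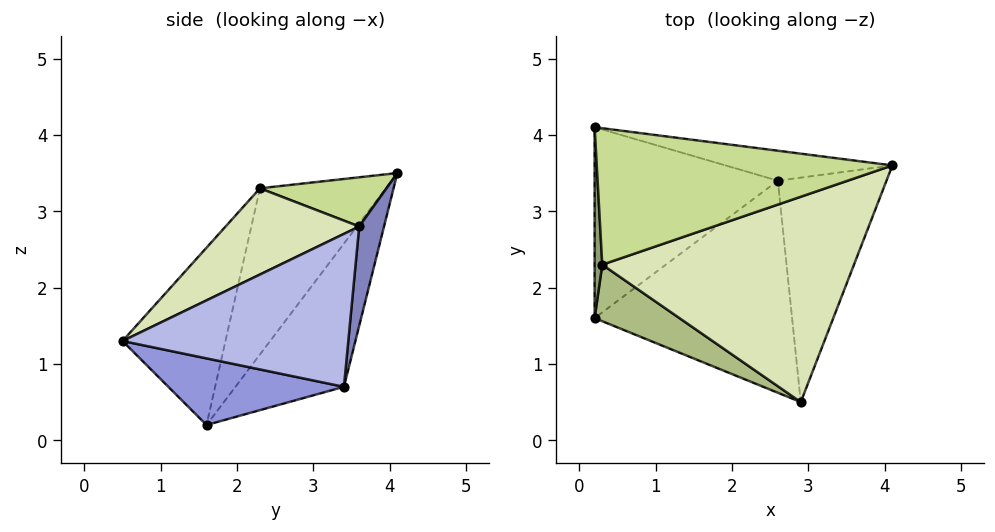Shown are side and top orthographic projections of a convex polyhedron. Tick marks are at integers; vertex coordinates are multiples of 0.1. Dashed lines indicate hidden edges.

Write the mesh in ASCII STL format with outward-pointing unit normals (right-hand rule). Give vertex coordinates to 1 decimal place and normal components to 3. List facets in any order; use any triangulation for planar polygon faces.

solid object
 facet normal -0.427 0.721 -0.546
  outer loop
   vertex 2.6 3.4 0.7
   vertex 0.2 1.6 0.2
   vertex 0.2 4.1 3.5
  endloop
 endfacet
 facet normal 0.097 0.982 -0.163
  outer loop
   vertex 2.6 3.4 0.7
   vertex 0.2 4.1 3.5
   vertex 4.1 3.6 2.8
  endloop
 endfacet
 facet normal 0.315 -0.161 -0.935
  outer loop
   vertex 2.6 3.4 0.7
   vertex 2.9 0.5 1.3
   vertex 0.2 1.6 0.2
  endloop
 endfacet
 facet normal 0.815 -0.035 -0.579
  outer loop
   vertex 2.6 3.4 0.7
   vertex 4.1 3.6 2.8
   vertex 2.9 0.5 1.3
  endloop
 endfacet
 facet normal -0.997 -0.060 0.046
  outer loop
   vertex 0.3 2.3 3.3
   vertex 0.2 4.1 3.5
   vertex 0.2 1.6 0.2
  endloop
 endfacet
 facet normal -0.441 -0.872 0.211
  outer loop
   vertex 0.3 2.3 3.3
   vertex 0.2 1.6 0.2
   vertex 2.9 0.5 1.3
  endloop
 endfacet
 facet normal 0.163 -0.100 0.981
  outer loop
   vertex 0.3 2.3 3.3
   vertex 4.1 3.6 2.8
   vertex 0.2 4.1 3.5
  endloop
 endfacet
 facet normal 0.280 -0.504 0.817
  outer loop
   vertex 0.3 2.3 3.3
   vertex 2.9 0.5 1.3
   vertex 4.1 3.6 2.8
  endloop
 endfacet
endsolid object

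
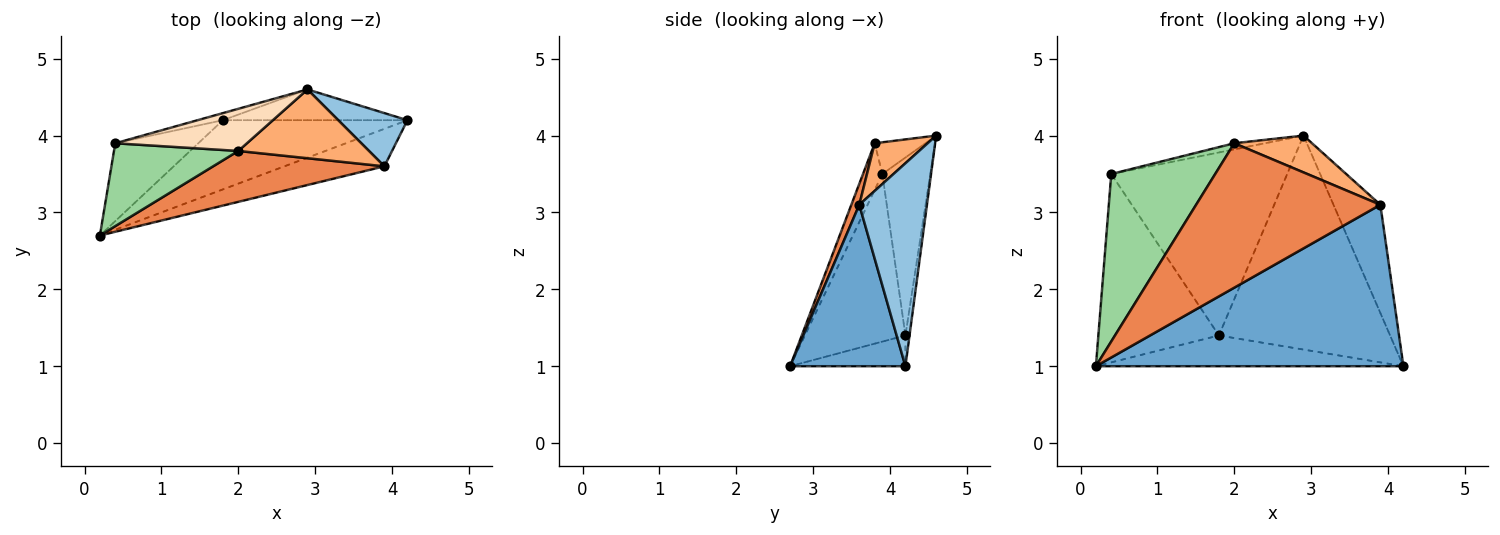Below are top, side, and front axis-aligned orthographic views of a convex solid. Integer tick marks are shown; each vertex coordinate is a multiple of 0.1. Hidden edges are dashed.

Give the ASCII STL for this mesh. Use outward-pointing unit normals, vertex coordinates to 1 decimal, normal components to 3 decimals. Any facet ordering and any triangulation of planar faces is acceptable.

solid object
 facet normal 0.343 -0.915 -0.212
  outer loop
   vertex 3.9 3.6 3.1
   vertex 0.2 2.7 1.0
   vertex 4.2 4.2 1.0
  endloop
 endfacet
 facet normal 0.791 0.549 0.270
  outer loop
   vertex 3.9 3.6 3.1
   vertex 4.2 4.2 1.0
   vertex 2.9 4.6 4.0
  endloop
 endfacet
 facet normal -0.151 0.402 -0.903
  outer loop
   vertex 1.8 4.2 1.4
   vertex 4.2 4.2 1.0
   vertex 0.2 2.7 1.0
  endloop
 endfacet
 facet normal -0.024 0.990 -0.142
  outer loop
   vertex 1.8 4.2 1.4
   vertex 2.9 4.6 4.0
   vertex 4.2 4.2 1.0
  endloop
 endfacet
 facet normal 0.041 -0.942 0.332
  outer loop
   vertex 2.0 3.8 3.9
   vertex 0.2 2.7 1.0
   vertex 3.9 3.6 3.1
  endloop
 endfacet
 facet normal 0.306 -0.449 0.839
  outer loop
   vertex 2.0 3.8 3.9
   vertex 3.9 3.6 3.1
   vertex 2.9 4.6 4.0
  endloop
 endfacet
 facet normal -0.263 0.964 -0.037
  outer loop
   vertex 0.4 3.9 3.5
   vertex 2.9 4.6 4.0
   vertex 1.8 4.2 1.4
  endloop
 endfacet
 facet normal -0.232 0.141 0.963
  outer loop
   vertex 0.4 3.9 3.5
   vertex 2.0 3.8 3.9
   vertex 2.9 4.6 4.0
  endloop
 endfacet
 facet normal -0.611 0.732 -0.302
  outer loop
   vertex 0.4 3.9 3.5
   vertex 1.8 4.2 1.4
   vertex 0.2 2.7 1.0
  endloop
 endfacet
 facet normal -0.165 -0.884 0.437
  outer loop
   vertex 0.4 3.9 3.5
   vertex 0.2 2.7 1.0
   vertex 2.0 3.8 3.9
  endloop
 endfacet
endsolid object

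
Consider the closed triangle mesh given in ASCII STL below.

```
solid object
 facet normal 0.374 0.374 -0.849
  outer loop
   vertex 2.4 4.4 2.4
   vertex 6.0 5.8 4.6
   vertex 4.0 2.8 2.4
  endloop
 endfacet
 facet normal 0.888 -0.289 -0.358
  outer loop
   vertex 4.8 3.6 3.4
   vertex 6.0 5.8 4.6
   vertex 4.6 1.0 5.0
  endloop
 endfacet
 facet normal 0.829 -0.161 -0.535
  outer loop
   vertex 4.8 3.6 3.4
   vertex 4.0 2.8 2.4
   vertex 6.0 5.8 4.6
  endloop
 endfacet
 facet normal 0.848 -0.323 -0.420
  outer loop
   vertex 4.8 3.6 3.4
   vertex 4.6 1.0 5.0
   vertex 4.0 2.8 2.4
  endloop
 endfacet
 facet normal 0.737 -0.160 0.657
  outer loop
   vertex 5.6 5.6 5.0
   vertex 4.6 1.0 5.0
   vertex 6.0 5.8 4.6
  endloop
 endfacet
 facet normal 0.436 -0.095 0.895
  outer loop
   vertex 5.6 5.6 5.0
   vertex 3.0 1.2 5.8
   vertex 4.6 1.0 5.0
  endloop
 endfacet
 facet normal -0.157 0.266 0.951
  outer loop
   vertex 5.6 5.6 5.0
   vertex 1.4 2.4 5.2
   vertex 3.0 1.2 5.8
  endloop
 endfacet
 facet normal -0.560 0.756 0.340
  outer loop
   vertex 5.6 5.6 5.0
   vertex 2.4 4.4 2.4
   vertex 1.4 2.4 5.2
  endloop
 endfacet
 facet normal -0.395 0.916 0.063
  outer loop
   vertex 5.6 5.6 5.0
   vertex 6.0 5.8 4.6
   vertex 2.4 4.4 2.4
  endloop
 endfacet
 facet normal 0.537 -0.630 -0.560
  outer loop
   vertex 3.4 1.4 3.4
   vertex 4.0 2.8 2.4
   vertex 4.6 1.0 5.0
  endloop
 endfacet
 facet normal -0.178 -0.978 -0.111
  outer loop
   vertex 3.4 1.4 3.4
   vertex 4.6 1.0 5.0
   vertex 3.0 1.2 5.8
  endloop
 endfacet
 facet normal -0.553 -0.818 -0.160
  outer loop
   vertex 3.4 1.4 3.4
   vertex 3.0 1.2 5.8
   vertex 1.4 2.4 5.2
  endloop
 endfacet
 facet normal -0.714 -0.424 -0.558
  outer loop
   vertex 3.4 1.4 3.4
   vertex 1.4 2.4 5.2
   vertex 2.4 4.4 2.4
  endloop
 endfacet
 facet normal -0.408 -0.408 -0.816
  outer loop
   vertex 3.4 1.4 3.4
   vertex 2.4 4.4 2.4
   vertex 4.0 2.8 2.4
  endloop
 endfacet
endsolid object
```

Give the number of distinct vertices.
9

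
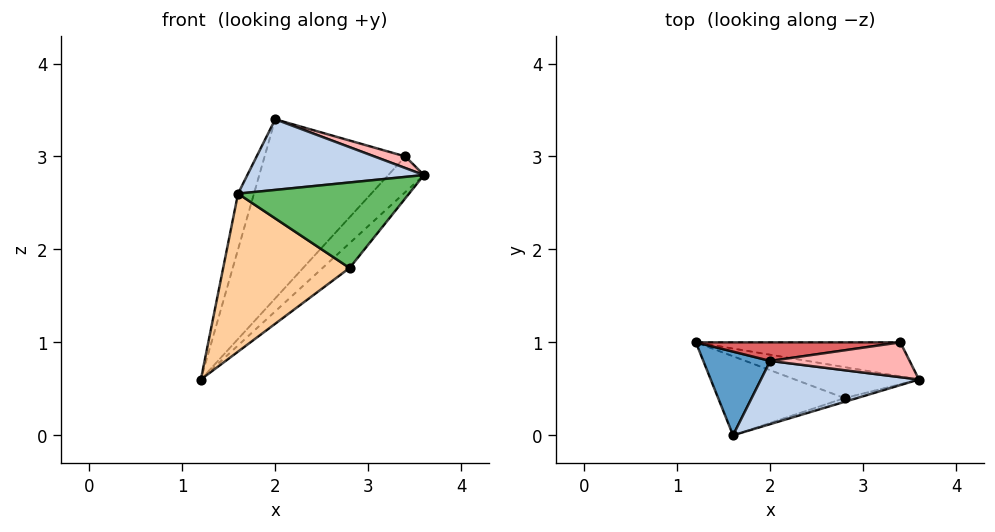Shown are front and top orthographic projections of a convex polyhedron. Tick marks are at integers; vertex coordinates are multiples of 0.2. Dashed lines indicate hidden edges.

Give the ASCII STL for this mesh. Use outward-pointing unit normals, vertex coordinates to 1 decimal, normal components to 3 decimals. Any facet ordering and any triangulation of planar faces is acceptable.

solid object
 facet normal -0.941 0.188 0.282
  outer loop
   vertex 2.0 0.8 3.4
   vertex 1.2 1.0 0.6
   vertex 1.6 0.0 2.6
  endloop
 endfacet
 facet normal 0.155 -0.736 0.659
  outer loop
   vertex 2.0 0.8 3.4
   vertex 1.6 0.0 2.6
   vertex 3.6 0.6 2.8
  endloop
 endfacet
 facet normal 0.634 0.483 -0.604
  outer loop
   vertex 2.8 0.4 1.8
   vertex 1.2 1.0 0.6
   vertex 3.6 0.6 2.8
  endloop
 endfacet
 facet normal 0.000 -0.894 -0.447
  outer loop
   vertex 2.8 0.4 1.8
   vertex 1.6 0.0 2.6
   vertex 1.2 1.0 0.6
  endloop
 endfacet
 facet normal 0.291 -0.956 -0.042
  outer loop
   vertex 2.8 0.4 1.8
   vertex 3.6 0.6 2.8
   vertex 1.6 0.0 2.6
  endloop
 endfacet
 facet normal 0.602 0.577 -0.552
  outer loop
   vertex 3.4 1.0 3.0
   vertex 3.6 0.6 2.8
   vertex 1.2 1.0 0.6
  endloop
 endfacet
 facet normal -0.112 0.988 0.103
  outer loop
   vertex 3.4 1.0 3.0
   vertex 1.2 1.0 0.6
   vertex 2.0 0.8 3.4
  endloop
 endfacet
 facet normal 0.302 -0.302 0.905
  outer loop
   vertex 3.4 1.0 3.0
   vertex 2.0 0.8 3.4
   vertex 3.6 0.6 2.8
  endloop
 endfacet
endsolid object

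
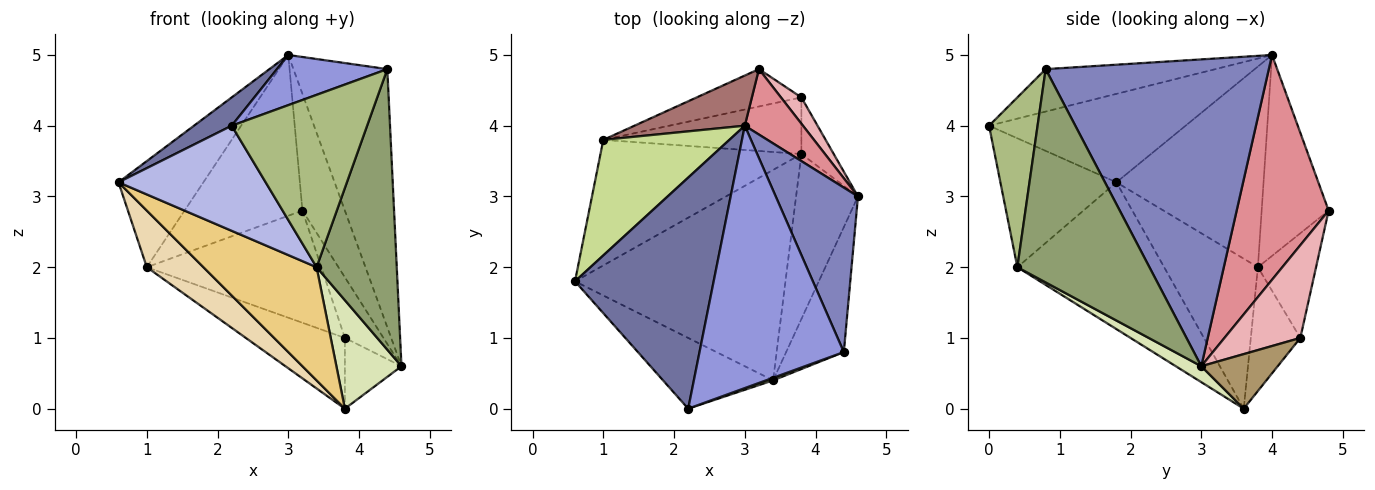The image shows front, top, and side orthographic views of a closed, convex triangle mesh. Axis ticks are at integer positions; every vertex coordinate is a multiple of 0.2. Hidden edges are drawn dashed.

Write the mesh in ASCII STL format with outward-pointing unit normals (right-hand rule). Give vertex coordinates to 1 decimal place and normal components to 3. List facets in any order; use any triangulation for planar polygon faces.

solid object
 facet normal -0.535 -0.103 0.839
  outer loop
   vertex 3.0 4.0 5.0
   vertex 0.6 1.8 3.2
   vertex 2.2 0.0 4.0
  endloop
 endfacet
 facet normal 0.895 0.377 0.240
  outer loop
   vertex 4.4 0.8 4.8
   vertex 4.6 3.0 0.6
   vertex 3.0 4.0 5.0
  endloop
 endfacet
 facet normal -0.278 -0.180 0.944
  outer loop
   vertex 4.4 0.8 4.8
   vertex 3.0 4.0 5.0
   vertex 2.2 0.0 4.0
  endloop
 endfacet
 facet normal -0.547 -0.694 -0.467
  outer loop
   vertex 3.4 0.4 2.0
   vertex 2.2 0.0 4.0
   vertex 0.6 1.8 3.2
  endloop
 endfacet
 facet normal 0.833 -0.506 -0.225
  outer loop
   vertex 3.4 0.4 2.0
   vertex 4.6 3.0 0.6
   vertex 4.4 0.8 4.8
  endloop
 endfacet
 facet normal 0.337 -0.941 0.014
  outer loop
   vertex 3.4 0.4 2.0
   vertex 4.4 0.8 4.8
   vertex 2.2 0.0 4.0
  endloop
 endfacet
 facet normal -0.761 0.439 0.478
  outer loop
   vertex 1.0 3.8 2.0
   vertex 0.6 1.8 3.2
   vertex 3.0 4.0 5.0
  endloop
 endfacet
 facet normal 0.210 -0.537 -0.817
  outer loop
   vertex 3.8 3.6 0.0
   vertex 4.6 3.0 0.6
   vertex 3.4 0.4 2.0
  endloop
 endfacet
 facet normal 0.726 0.537 -0.430
  outer loop
   vertex 3.8 3.6 0.0
   vertex 3.8 4.4 1.0
   vertex 4.6 3.0 0.6
  endloop
 endfacet
 facet normal -0.364 0.727 -0.582
  outer loop
   vertex 3.8 3.6 0.0
   vertex 1.0 3.8 2.0
   vertex 3.8 4.4 1.0
  endloop
 endfacet
 facet normal -0.523 -0.404 -0.750
  outer loop
   vertex 3.8 3.6 0.0
   vertex 3.4 0.4 2.0
   vertex 0.6 1.8 3.2
  endloop
 endfacet
 facet normal -0.563 -0.340 -0.754
  outer loop
   vertex 3.8 3.6 0.0
   vertex 0.6 1.8 3.2
   vertex 1.0 3.8 2.0
  endloop
 endfacet
 facet normal -0.477 0.839 0.262
  outer loop
   vertex 3.2 4.8 2.8
   vertex 1.0 3.8 2.0
   vertex 3.0 4.0 5.0
  endloop
 endfacet
 facet normal -0.302 0.905 -0.302
  outer loop
   vertex 3.2 4.8 2.8
   vertex 3.8 4.4 1.0
   vertex 1.0 3.8 2.0
  endloop
 endfacet
 facet normal 0.884 0.408 0.229
  outer loop
   vertex 3.2 4.8 2.8
   vertex 3.0 4.0 5.0
   vertex 4.6 3.0 0.6
  endloop
 endfacet
 facet normal 0.875 0.445 0.193
  outer loop
   vertex 3.2 4.8 2.8
   vertex 4.6 3.0 0.6
   vertex 3.8 4.4 1.0
  endloop
 endfacet
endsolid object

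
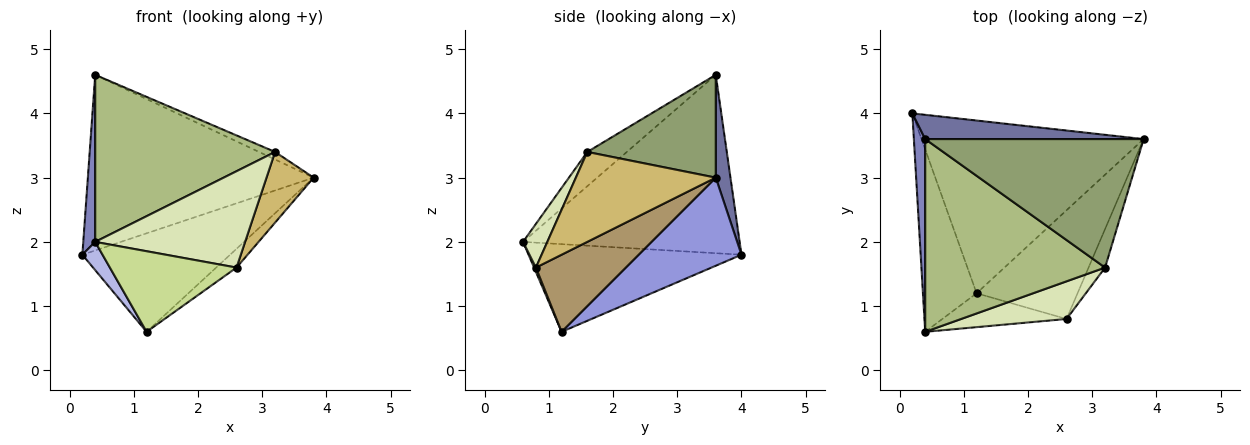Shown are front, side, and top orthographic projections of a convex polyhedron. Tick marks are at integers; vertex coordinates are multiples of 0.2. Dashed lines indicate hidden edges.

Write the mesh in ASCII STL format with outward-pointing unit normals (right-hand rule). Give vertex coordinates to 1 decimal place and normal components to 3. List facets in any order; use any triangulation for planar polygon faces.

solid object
 facet normal 0.064 0.989 0.137
  outer loop
   vertex 0.4 3.6 4.6
   vertex 3.8 3.6 3.0
   vertex 0.2 4.0 1.8
  endloop
 endfacet
 facet normal -0.996 -0.055 0.063
  outer loop
   vertex 0.4 3.6 4.6
   vertex 0.2 4.0 1.8
   vertex 0.4 0.6 2.0
  endloop
 endfacet
 facet normal 0.326 0.468 -0.821
  outer loop
   vertex 1.2 1.2 0.6
   vertex 0.2 4.0 1.8
   vertex 3.8 3.6 3.0
  endloop
 endfacet
 facet normal -0.850 -0.081 -0.520
  outer loop
   vertex 1.2 1.2 0.6
   vertex 0.4 0.6 2.0
   vertex 0.2 4.0 1.8
  endloop
 endfacet
 facet normal 0.425 0.053 0.904
  outer loop
   vertex 3.2 1.6 3.4
   vertex 3.8 3.6 3.0
   vertex 0.4 3.6 4.6
  endloop
 endfacet
 facet normal -0.142 -0.648 0.748
  outer loop
   vertex 3.2 1.6 3.4
   vertex 0.4 3.6 4.6
   vertex 0.4 0.6 2.0
  endloop
 endfacet
 facet normal 0.013 -0.922 -0.387
  outer loop
   vertex 2.6 0.8 1.6
   vertex 0.4 0.6 2.0
   vertex 1.2 1.2 0.6
  endloop
 endfacet
 facet normal 0.149 -0.921 0.360
  outer loop
   vertex 2.6 0.8 1.6
   vertex 3.2 1.6 3.4
   vertex 0.4 0.6 2.0
  endloop
 endfacet
 facet normal 0.601 0.136 -0.787
  outer loop
   vertex 2.6 0.8 1.6
   vertex 1.2 1.2 0.6
   vertex 3.8 3.6 3.0
  endloop
 endfacet
 facet normal 0.934 -0.314 -0.171
  outer loop
   vertex 2.6 0.8 1.6
   vertex 3.8 3.6 3.0
   vertex 3.2 1.6 3.4
  endloop
 endfacet
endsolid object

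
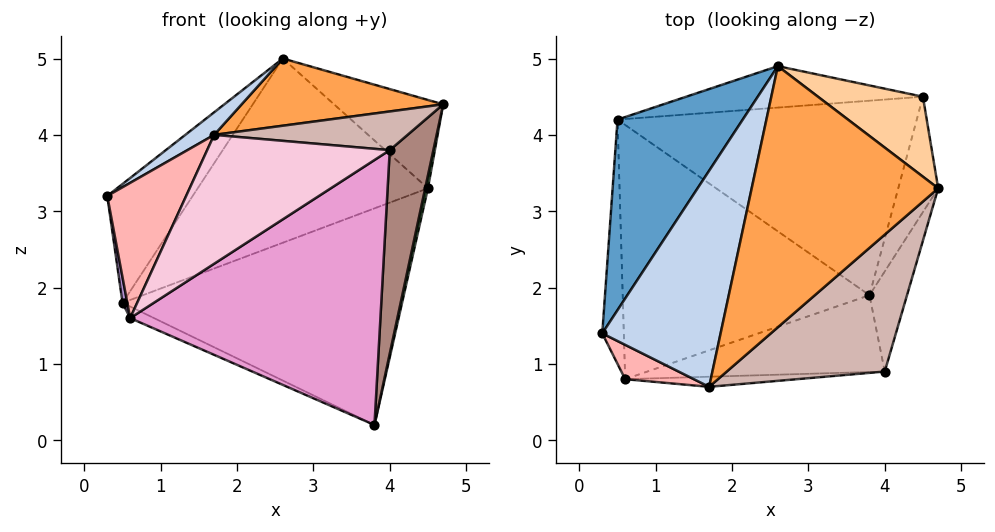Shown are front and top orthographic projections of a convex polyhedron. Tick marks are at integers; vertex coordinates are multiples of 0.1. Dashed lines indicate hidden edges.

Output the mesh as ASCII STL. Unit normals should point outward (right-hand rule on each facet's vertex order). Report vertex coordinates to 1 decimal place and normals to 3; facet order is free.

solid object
 facet normal -0.827 0.298 0.477
  outer loop
   vertex 0.5 4.2 1.8
   vertex 0.3 1.4 3.2
   vertex 2.6 4.9 5.0
  endloop
 endfacet
 facet normal -0.527 -0.088 0.845
  outer loop
   vertex 1.7 0.7 4.0
   vertex 2.6 4.9 5.0
   vertex 0.3 1.4 3.2
  endloop
 endfacet
 facet normal 0.087 -0.248 0.965
  outer loop
   vertex 1.7 0.7 4.0
   vertex 4.7 3.3 4.4
   vertex 2.6 4.9 5.0
  endloop
 endfacet
 facet normal 0.603 0.591 0.535
  outer loop
   vertex 4.5 4.5 3.3
   vertex 2.6 4.9 5.0
   vertex 4.7 3.3 4.4
  endloop
 endfacet
 facet normal 0.979 -0.022 -0.202
  outer loop
   vertex 4.5 4.5 3.3
   vertex 4.7 3.3 4.4
   vertex 3.8 1.9 0.2
  endloop
 endfacet
 facet normal 0.009 0.976 -0.219
  outer loop
   vertex 4.5 4.5 3.3
   vertex 0.5 4.2 1.8
   vertex 2.6 4.9 5.0
  endloop
 endfacet
 facet normal 0.191 0.730 -0.656
  outer loop
   vertex 4.5 4.5 3.3
   vertex 3.8 1.9 0.2
   vertex 0.5 4.2 1.8
  endloop
 endfacet
 facet normal -0.530 -0.822 0.209
  outer loop
   vertex 0.6 0.8 1.6
   vertex 1.7 0.7 4.0
   vertex 0.3 1.4 3.2
  endloop
 endfacet
 facet normal -0.984 -0.018 -0.178
  outer loop
   vertex 0.6 0.8 1.6
   vertex 0.3 1.4 3.2
   vertex 0.5 4.2 1.8
  endloop
 endfacet
 facet normal -0.412 0.041 -0.910
  outer loop
   vertex 0.6 0.8 1.6
   vertex 0.5 4.2 1.8
   vertex 3.8 1.9 0.2
  endloop
 endfacet
 facet normal 0.961 -0.249 -0.123
  outer loop
   vertex 4.0 0.9 3.8
   vertex 3.8 1.9 0.2
   vertex 4.7 3.3 4.4
  endloop
 endfacet
 facet normal 0.107 -0.270 0.957
  outer loop
   vertex 4.0 0.9 3.8
   vertex 4.7 3.3 4.4
   vertex 1.7 0.7 4.0
  endloop
 endfacet
 facet normal 0.204 -0.940 -0.273
  outer loop
   vertex 4.0 0.9 3.8
   vertex 0.6 0.8 1.6
   vertex 3.8 1.9 0.2
  endloop
 endfacet
 facet normal 0.080 -0.994 -0.078
  outer loop
   vertex 4.0 0.9 3.8
   vertex 1.7 0.7 4.0
   vertex 0.6 0.8 1.6
  endloop
 endfacet
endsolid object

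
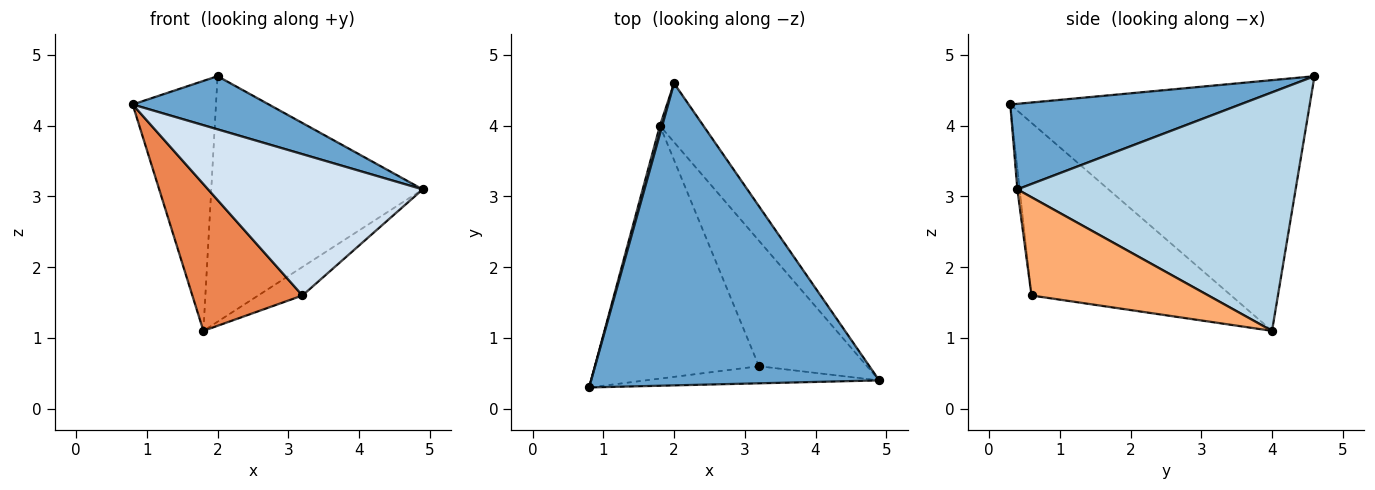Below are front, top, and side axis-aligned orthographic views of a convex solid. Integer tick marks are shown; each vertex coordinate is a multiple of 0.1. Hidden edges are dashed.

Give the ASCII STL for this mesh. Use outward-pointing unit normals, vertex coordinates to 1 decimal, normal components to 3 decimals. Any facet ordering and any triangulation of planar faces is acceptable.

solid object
 facet normal 0.281 -0.166 0.945
  outer loop
   vertex 2.0 4.6 4.7
   vertex 0.8 0.3 4.3
   vertex 4.9 0.4 3.1
  endloop
 endfacet
 facet normal -0.963 0.268 0.009
  outer loop
   vertex 1.8 4.0 1.1
   vertex 0.8 0.3 4.3
   vertex 2.0 4.6 4.7
  endloop
 endfacet
 facet normal 0.788 0.599 -0.144
  outer loop
   vertex 1.8 4.0 1.1
   vertex 2.0 4.6 4.7
   vertex 4.9 0.4 3.1
  endloop
 endfacet
 facet normal -0.011 -0.993 -0.120
  outer loop
   vertex 3.2 0.6 1.6
   vertex 4.9 0.4 3.1
   vertex 0.8 0.3 4.3
  endloop
 endfacet
 facet normal -0.673 -0.371 -0.640
  outer loop
   vertex 3.2 0.6 1.6
   vertex 0.8 0.3 4.3
   vertex 1.8 4.0 1.1
  endloop
 endfacet
 facet normal 0.663 0.166 -0.730
  outer loop
   vertex 3.2 0.6 1.6
   vertex 1.8 4.0 1.1
   vertex 4.9 0.4 3.1
  endloop
 endfacet
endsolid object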